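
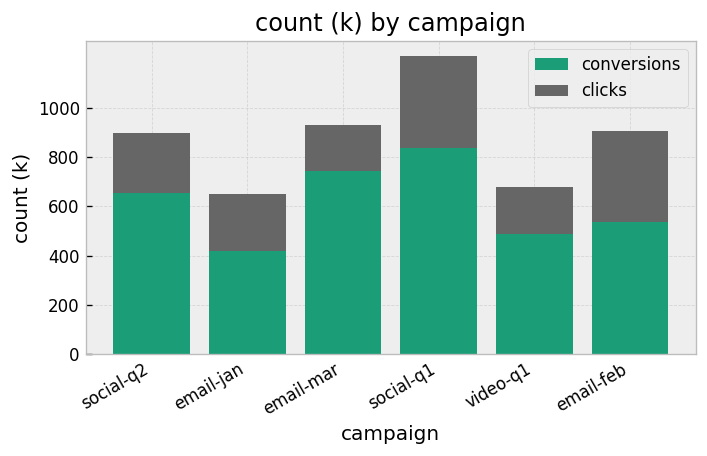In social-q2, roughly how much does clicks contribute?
≈ 200

clicks top ≈ 800, bottom ≈ 600; segment ≈ 200.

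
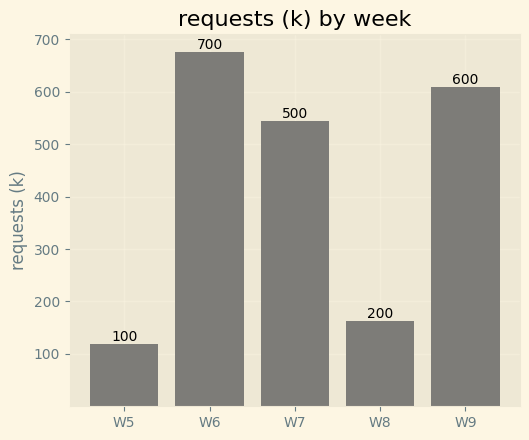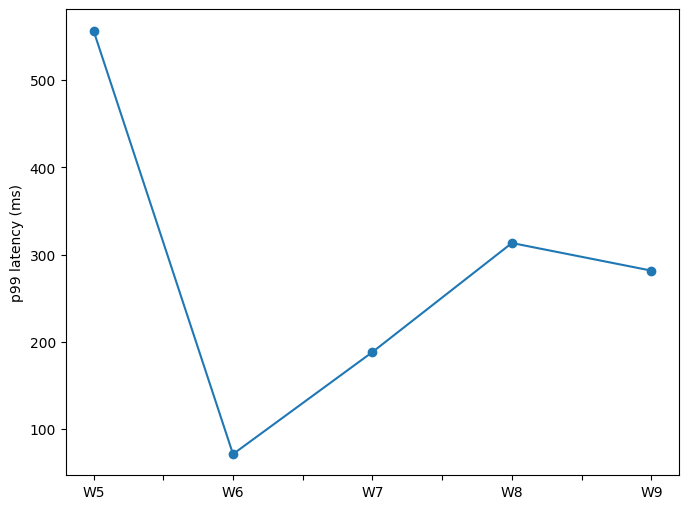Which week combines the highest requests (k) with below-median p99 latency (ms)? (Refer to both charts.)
W6

Chart 2 median p99 latency (ms) ≈ 300; below-median weeks: W6, W7. Among those, W6 has the highest requests (k) (≈ 700).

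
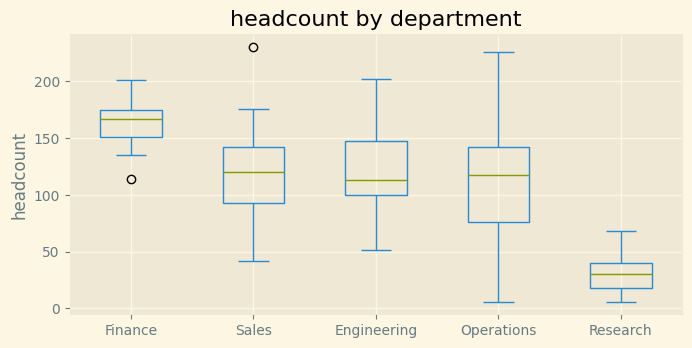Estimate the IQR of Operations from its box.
Q3 ≈ 140, Q1 ≈ 80; IQR ≈ 60.

≈ 60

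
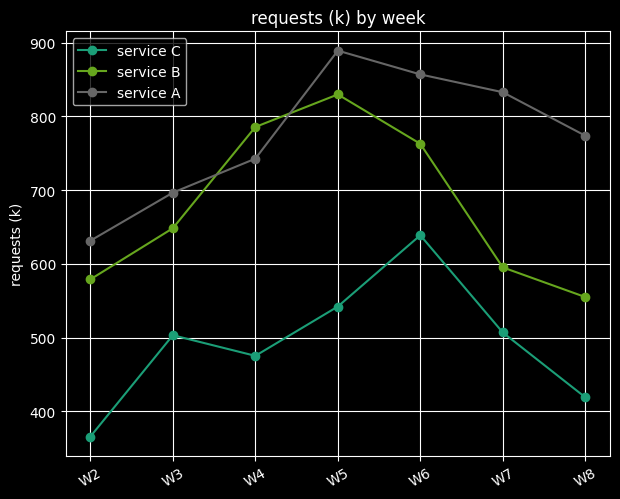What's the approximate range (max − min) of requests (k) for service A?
≈ 250

Max W5 ≈ 900, min W2 ≈ 650; range ≈ 250.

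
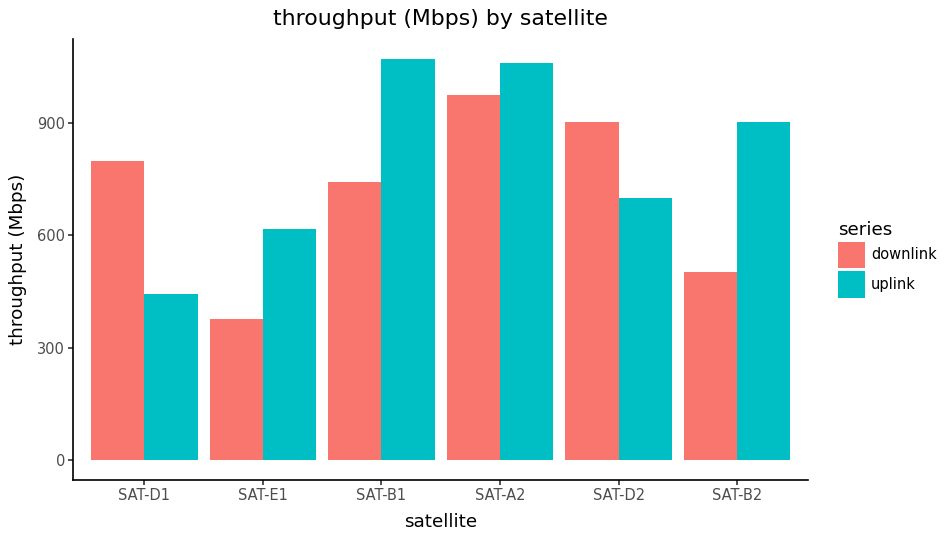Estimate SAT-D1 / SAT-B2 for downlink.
≈ 1.6×

SAT-D1 ≈ 800, SAT-B2 ≈ 500; 800/500 ≈ 1.6.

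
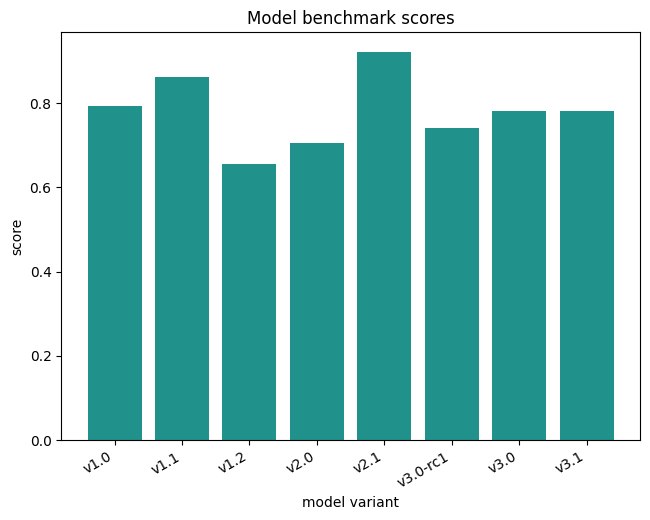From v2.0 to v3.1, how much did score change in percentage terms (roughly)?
v2.0 ≈ 0.7, v3.1 ≈ 0.8; (0.8 − 0.7) / 0.7 ≈ +14.3%.

≈ +14.3%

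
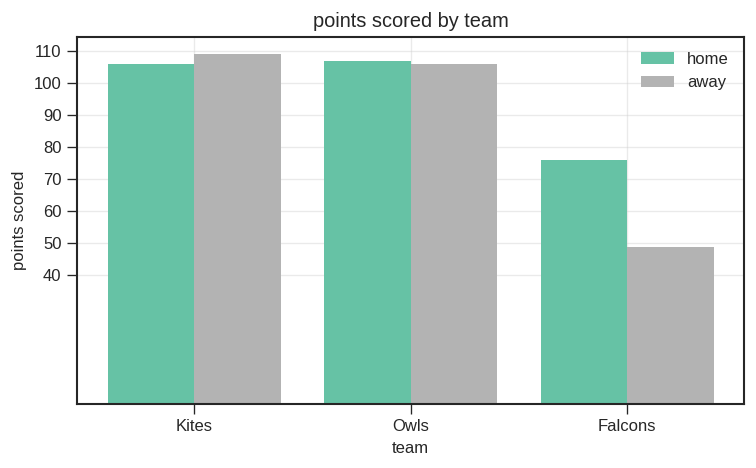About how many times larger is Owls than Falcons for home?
≈ 1.38×

Owls ≈ 110, Falcons ≈ 80; 110/80 ≈ 1.38.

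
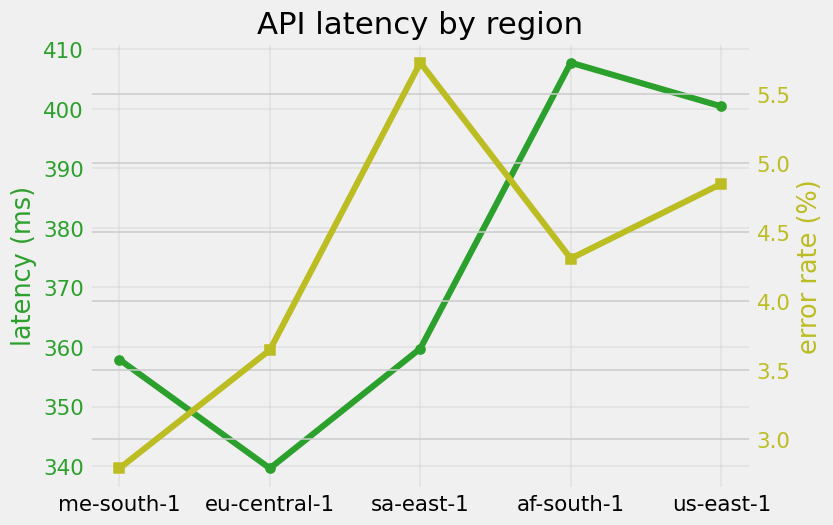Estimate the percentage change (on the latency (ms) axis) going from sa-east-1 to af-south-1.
≈ +13.9%

sa-east-1 ≈ 360, af-south-1 ≈ 410; (410 − 360) / 360 ≈ +13.9%.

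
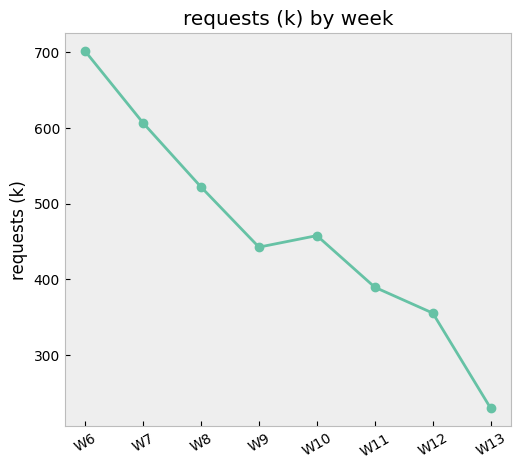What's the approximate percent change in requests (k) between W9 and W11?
W9 ≈ 450, W11 ≈ 400; (400 − 450) / 450 ≈ -11.1%.

≈ -11.1%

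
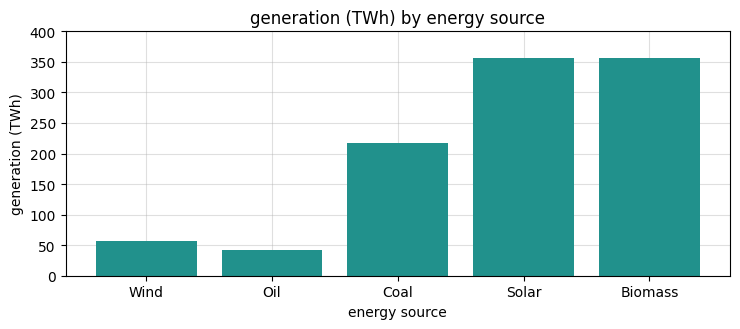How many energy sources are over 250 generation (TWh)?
Above 250: Solar, Biomass.

2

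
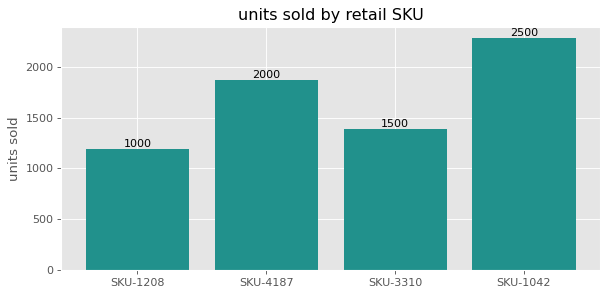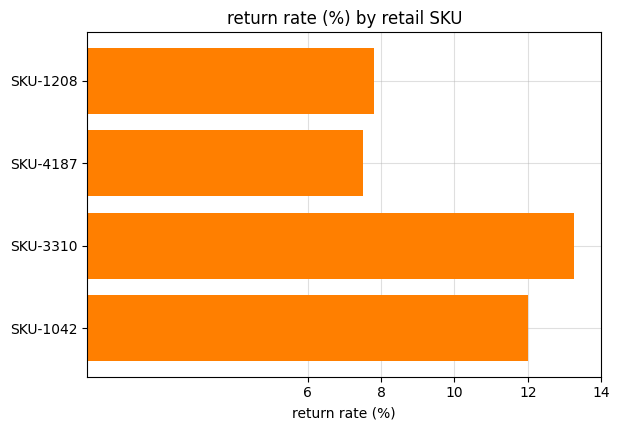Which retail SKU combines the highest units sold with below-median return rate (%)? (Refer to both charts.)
SKU-4187

Chart 2 median return rate (%) ≈ 10; below-median retail SKUs: SKU-1208, SKU-4187. Among those, SKU-4187 has the highest units sold (≈ 2000).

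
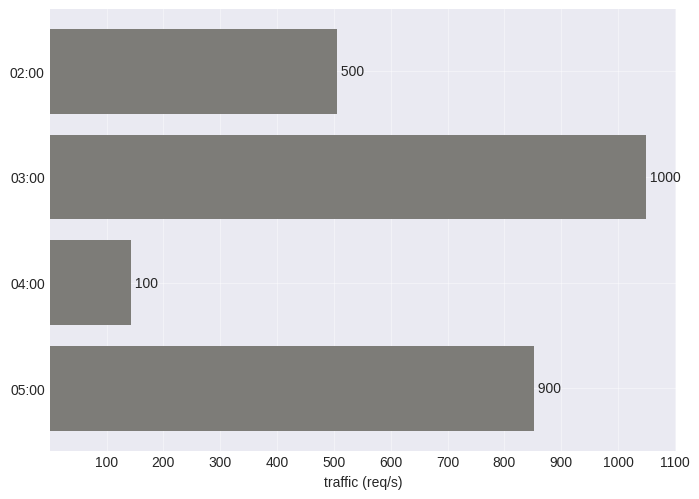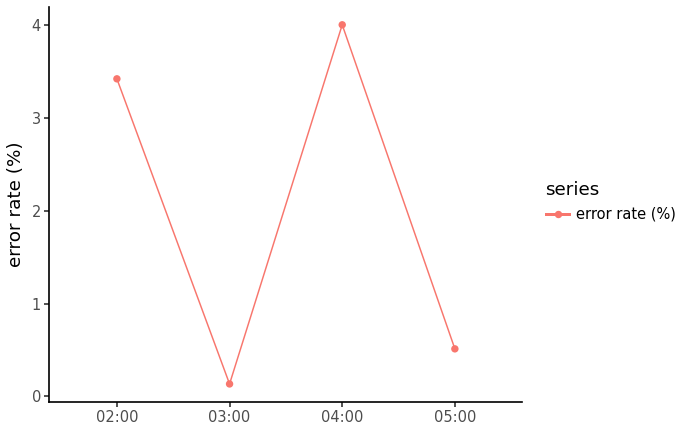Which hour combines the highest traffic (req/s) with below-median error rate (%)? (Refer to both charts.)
Chart 2 median error rate (%) ≈ 2; below-median hours: 03:00, 05:00. Among those, 03:00 has the highest traffic (req/s) (≈ 1000).

03:00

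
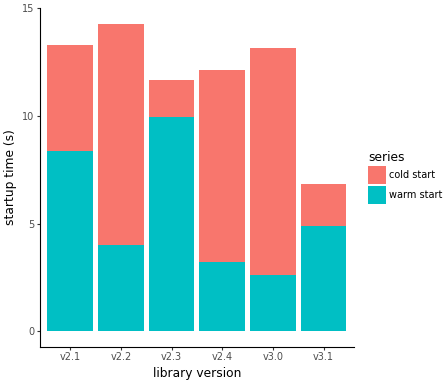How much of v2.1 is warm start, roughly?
warm start top ≈ 8, bottom ≈ 0; segment ≈ 8.

≈ 8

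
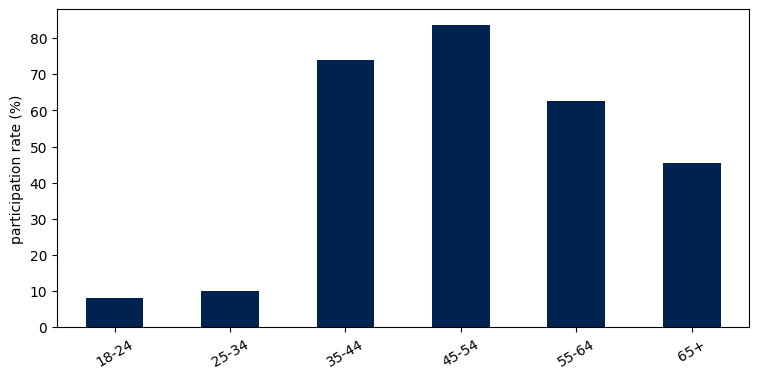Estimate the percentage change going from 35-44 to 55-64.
35-44 ≈ 70, 55-64 ≈ 60; (60 − 70) / 70 ≈ -14.3%.

≈ -14.3%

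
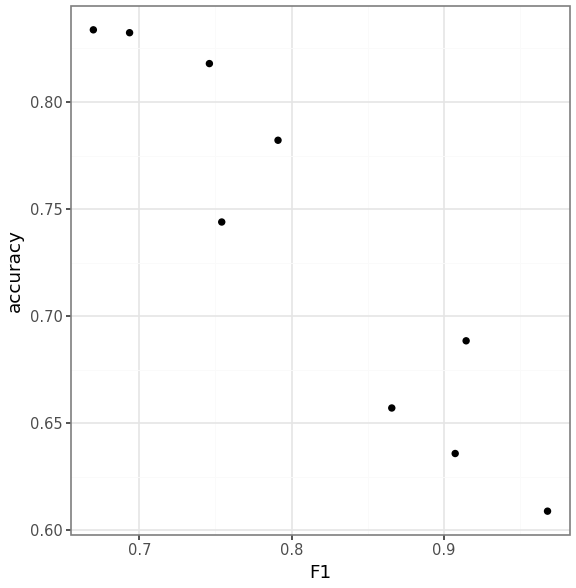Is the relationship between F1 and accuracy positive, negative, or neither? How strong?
negative, strong

Points are negatively correlated; strong (|r| ≈ 0.9).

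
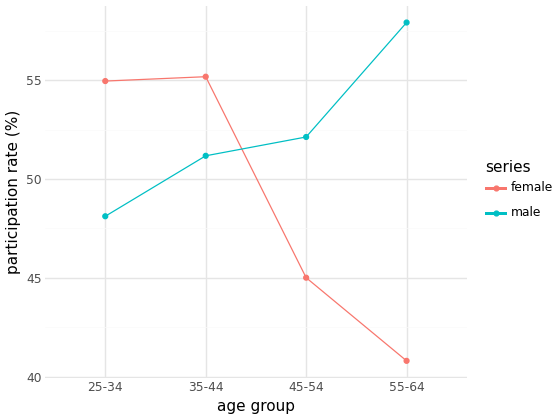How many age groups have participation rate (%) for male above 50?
Above 50: 35-44, 45-54, 55-64.

3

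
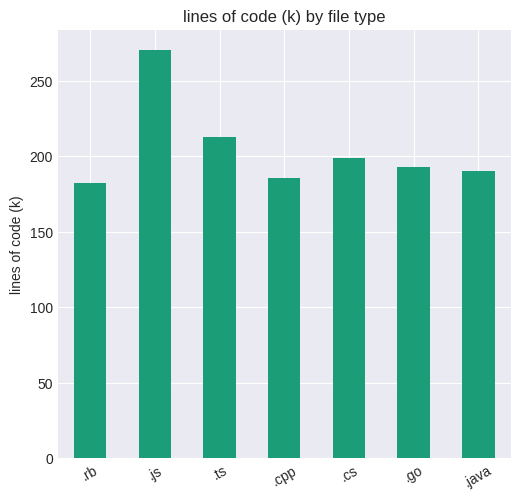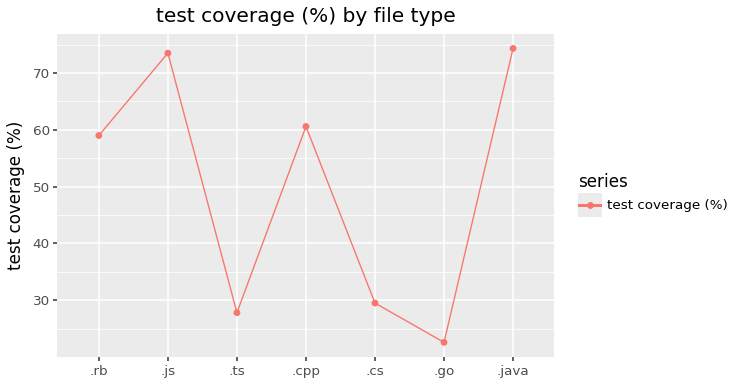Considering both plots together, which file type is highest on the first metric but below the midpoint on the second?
Chart 2 median test coverage (%) ≈ 60; below-median file types: .ts, .cs, .go. Among those, .ts has the highest lines of code (k) (≈ 225).

.ts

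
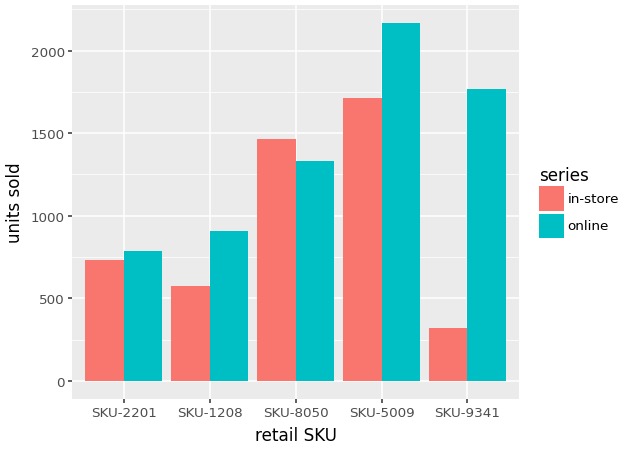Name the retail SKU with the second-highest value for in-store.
Top 3 for in-store: SKU-5009 ≈ 1800, SKU-8050 ≈ 1400, SKU-2201 ≈ 800.

SKU-8050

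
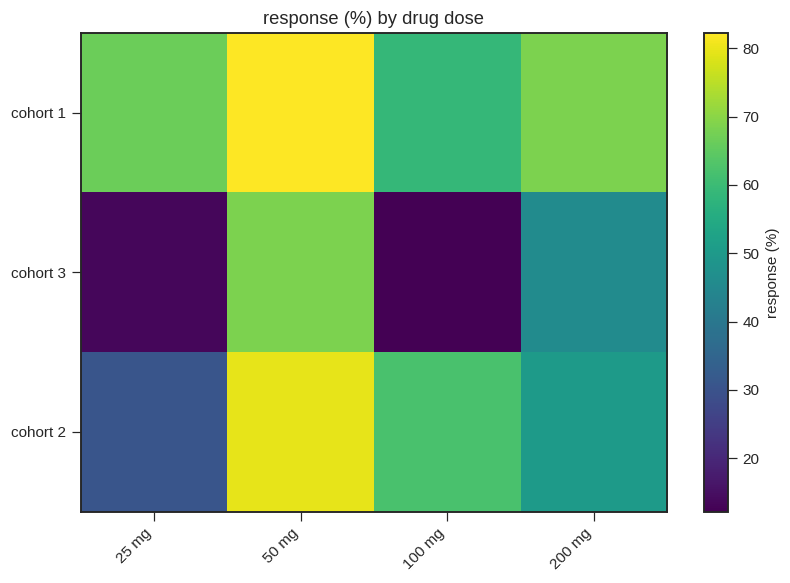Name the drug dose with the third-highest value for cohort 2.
Top 4 for cohort 2: 50 mg ≈ 80, 100 mg ≈ 60, 200 mg ≈ 50, 25 mg ≈ 30.

200 mg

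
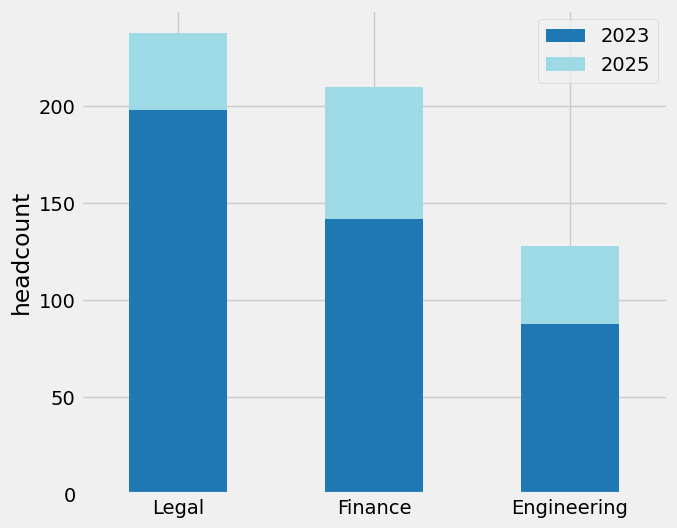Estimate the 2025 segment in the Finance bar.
≈ 60

2025 top ≈ 200, bottom ≈ 140; segment ≈ 60.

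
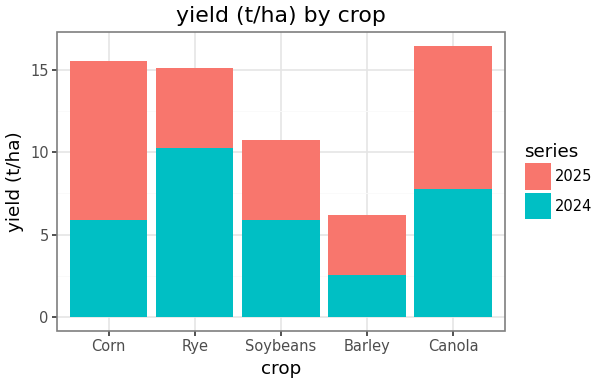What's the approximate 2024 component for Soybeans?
≈ 6

2024 top ≈ 6, bottom ≈ 0; segment ≈ 6.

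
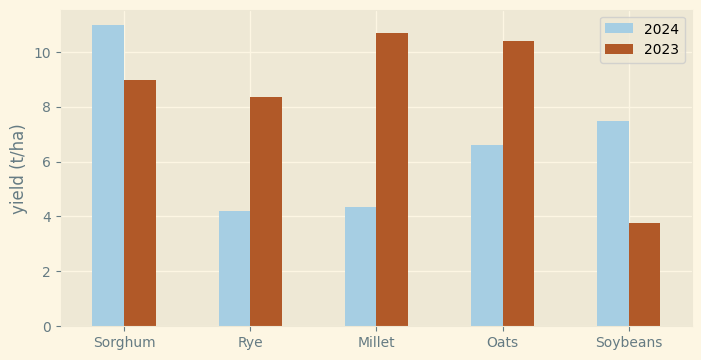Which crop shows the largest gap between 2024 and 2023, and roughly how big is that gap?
Millet: 2024 ≈ 4, 2023 ≈ 11 → gap ≈ 7. Next-largest (Rye) is only ≈ 4.

Millet, ≈ 7 t/ha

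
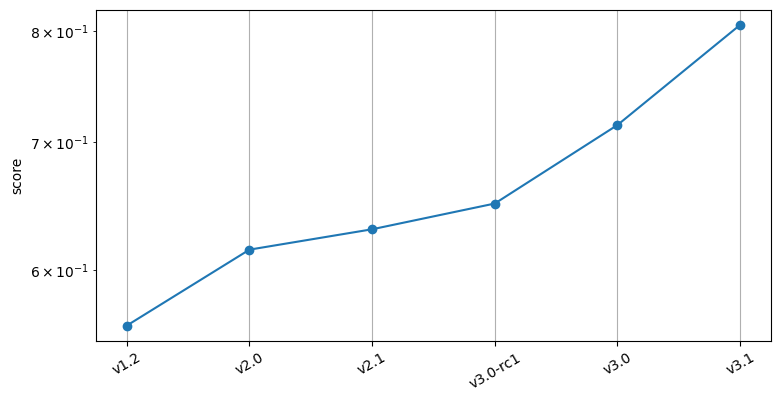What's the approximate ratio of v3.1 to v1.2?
≈ 1.45×

v3.1 ≈ 0.80, v1.2 ≈ 0.55; 0.80/0.55 ≈ 1.45.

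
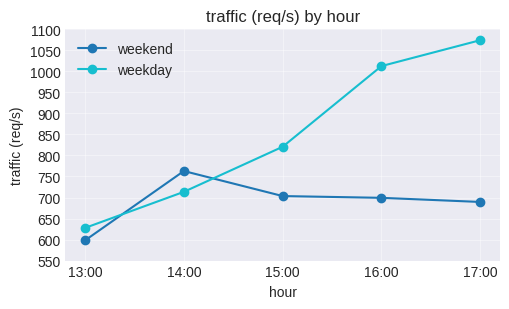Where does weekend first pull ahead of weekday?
13:00: weekend ≈ 600 vs weekday ≈ 650 (not yet); 14:00: weekend ≈ 750 vs weekday ≈ 700 (first crossover).

14:00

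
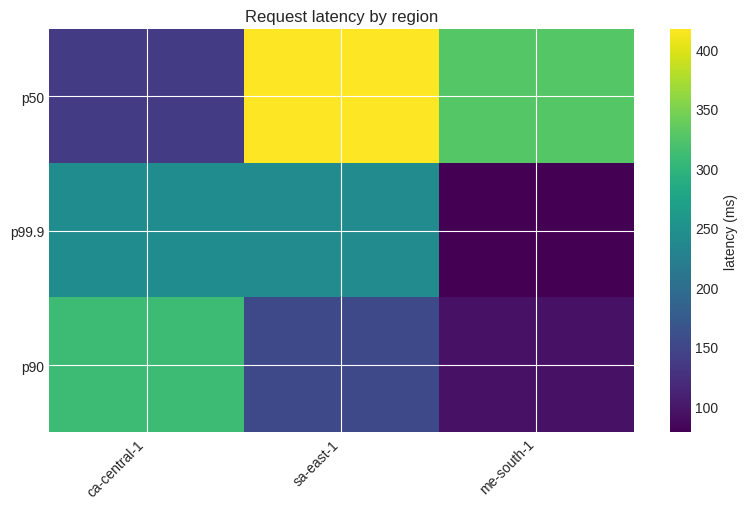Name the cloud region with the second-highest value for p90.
sa-east-1

Top 3 for p90: ca-central-1 ≈ 300, sa-east-1 ≈ 150, me-south-1 ≈ 100.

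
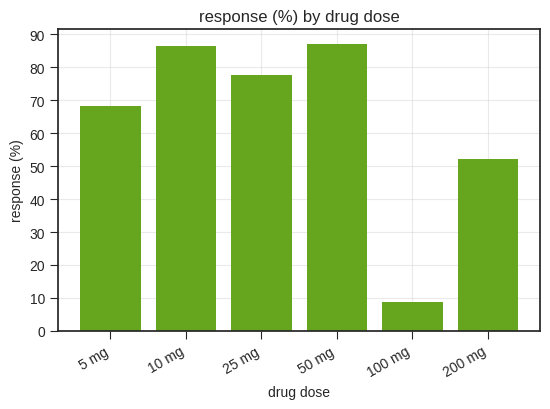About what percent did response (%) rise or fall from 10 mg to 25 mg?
≈ -11.1%

10 mg ≈ 90, 25 mg ≈ 80; (80 − 90) / 90 ≈ -11.1%.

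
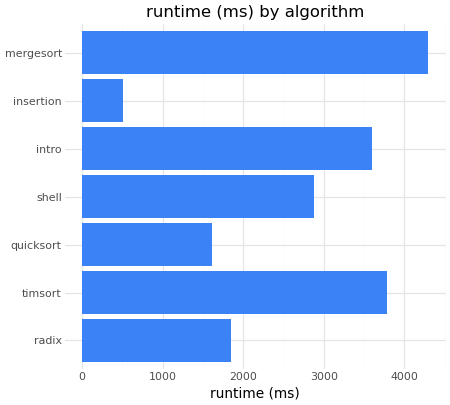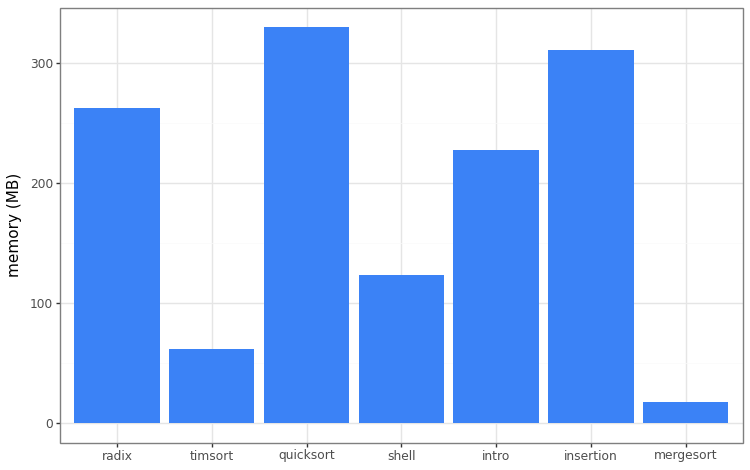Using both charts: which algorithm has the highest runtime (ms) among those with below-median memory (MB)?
Chart 2 median memory (MB) ≈ 250; below-median algorithms: timsort, shell, mergesort. Among those, mergesort has the highest runtime (ms) (≈ 4500).

mergesort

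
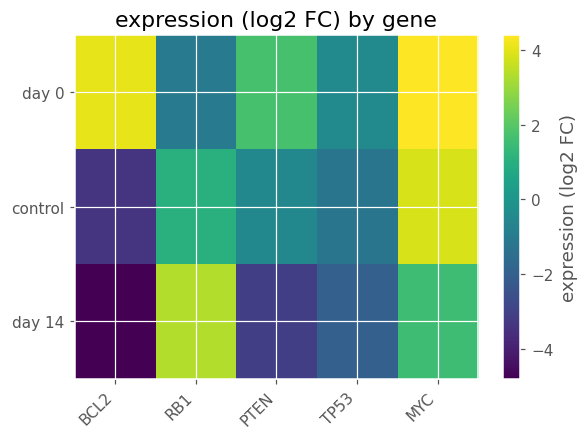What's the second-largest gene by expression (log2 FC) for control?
Top 3 for control: MYC ≈ 4, RB1 ≈ 1, PTEN ≈ -1.

RB1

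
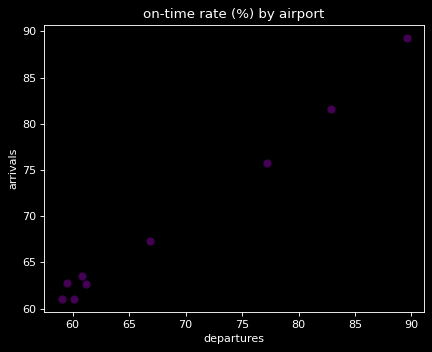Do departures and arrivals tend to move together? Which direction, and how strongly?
Points are positively correlated; strong (|r| ≈ 1.0).

positive, strong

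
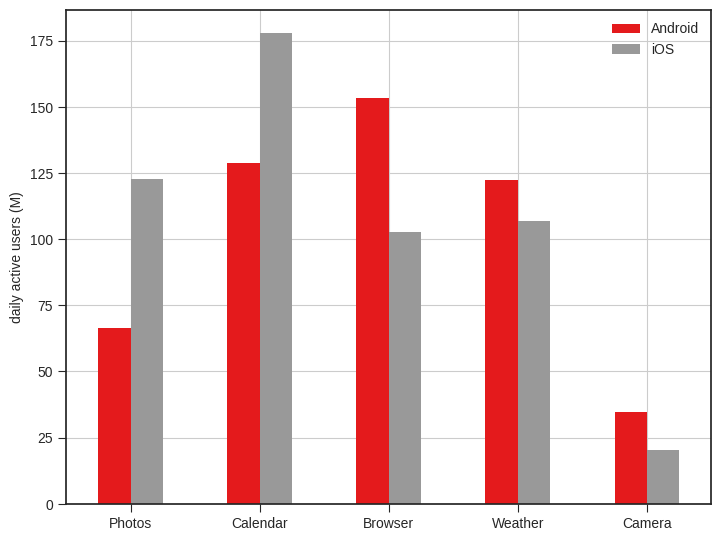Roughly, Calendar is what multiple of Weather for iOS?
Calendar ≈ 180, Weather ≈ 100; 180/100 ≈ 1.8.

≈ 1.8×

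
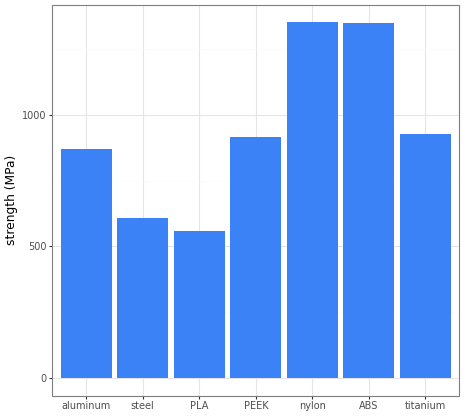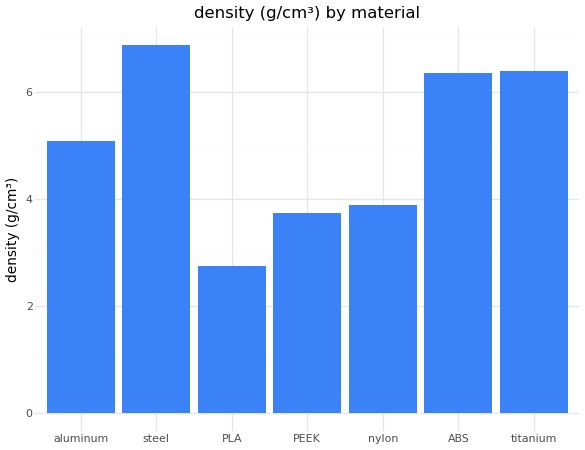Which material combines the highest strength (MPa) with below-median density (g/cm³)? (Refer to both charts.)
nylon

Chart 2 median density (g/cm³) ≈ 5; below-median materials: PLA, PEEK, nylon. Among those, nylon has the highest strength (MPa) (≈ 1400).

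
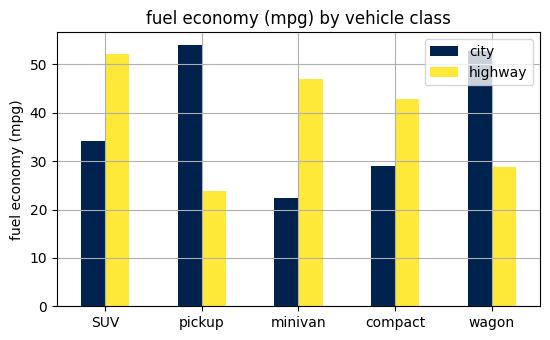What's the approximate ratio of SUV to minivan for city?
SUV ≈ 35, minivan ≈ 20; 35/20 ≈ 1.75.

≈ 1.75×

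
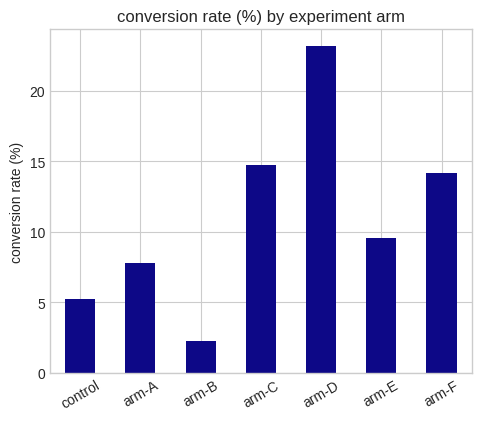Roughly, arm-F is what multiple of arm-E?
arm-F ≈ 14, arm-E ≈ 10; 14/10 ≈ 1.4.

≈ 1.4×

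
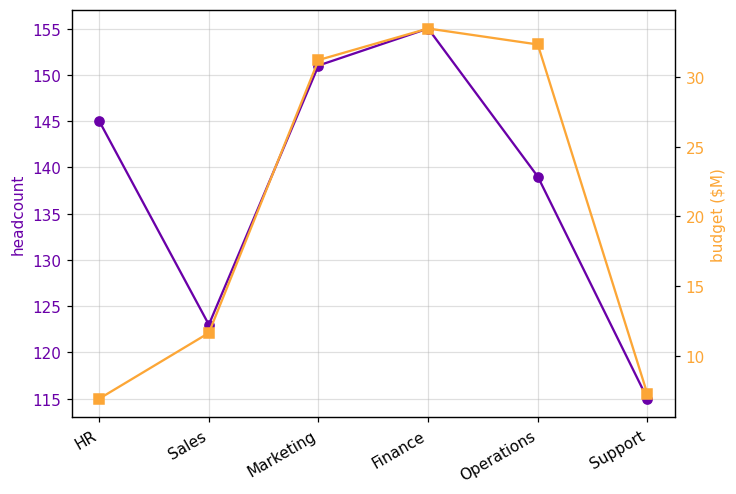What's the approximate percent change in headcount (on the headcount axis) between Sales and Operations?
Sales ≈ 125, Operations ≈ 140; (140 − 125) / 125 ≈ +12%.

≈ +12%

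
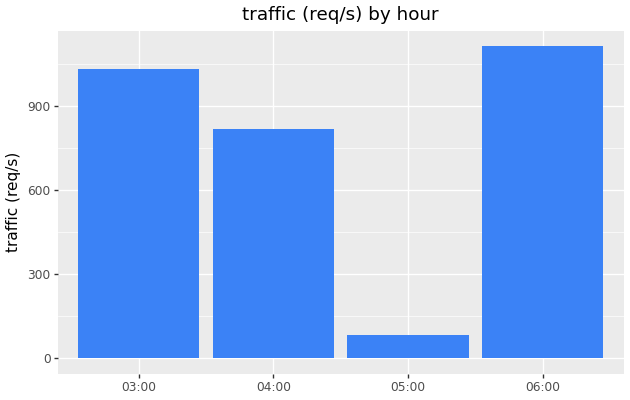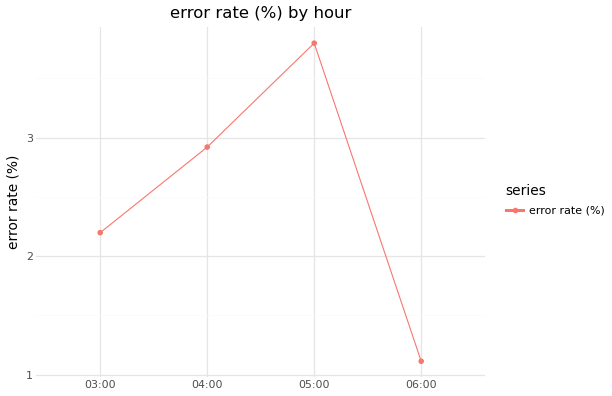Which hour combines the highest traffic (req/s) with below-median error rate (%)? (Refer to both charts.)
06:00

Chart 2 median error rate (%) ≈ 2.5; below-median hours: 03:00, 06:00. Among those, 06:00 has the highest traffic (req/s) (≈ 1200).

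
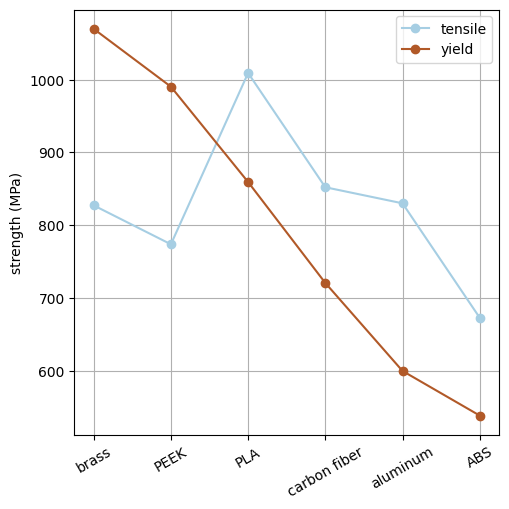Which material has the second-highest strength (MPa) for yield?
Top 3 for yield: brass ≈ 1050, PEEK ≈ 1000, PLA ≈ 850.

PEEK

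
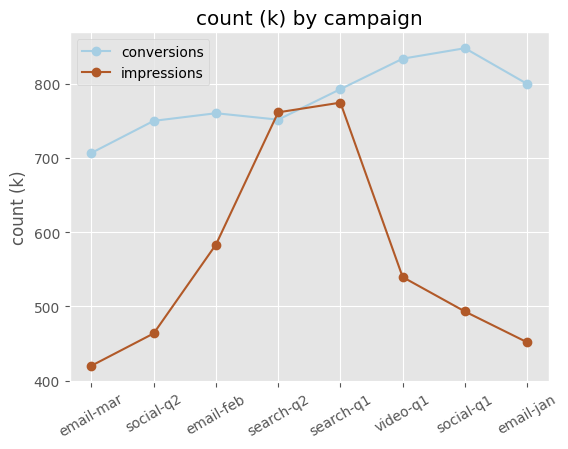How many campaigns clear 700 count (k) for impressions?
Above 700: search-q2, search-q1.

2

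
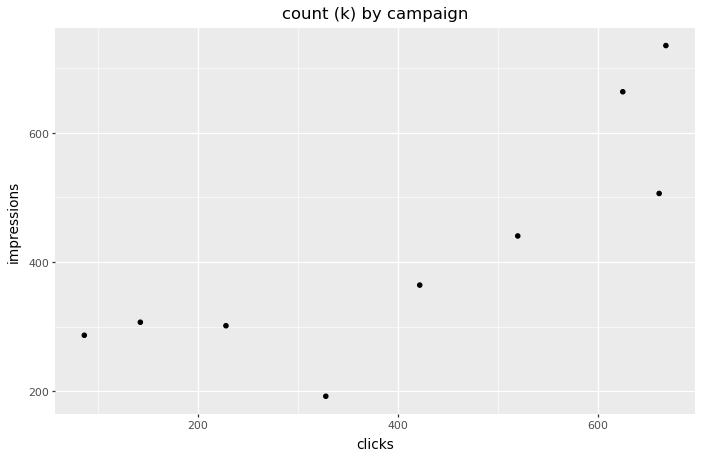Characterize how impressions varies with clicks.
Points are positively correlated; strong (|r| ≈ 0.8).

positive, strong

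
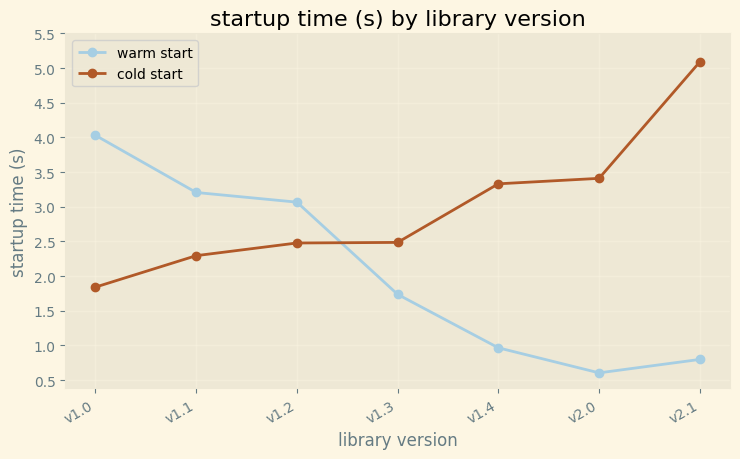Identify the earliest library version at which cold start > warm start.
v1.2: cold start ≈ 2.5 vs warm start ≈ 3.0 (not yet); v1.3: cold start ≈ 2.5 vs warm start ≈ 1.5 (first crossover).

v1.3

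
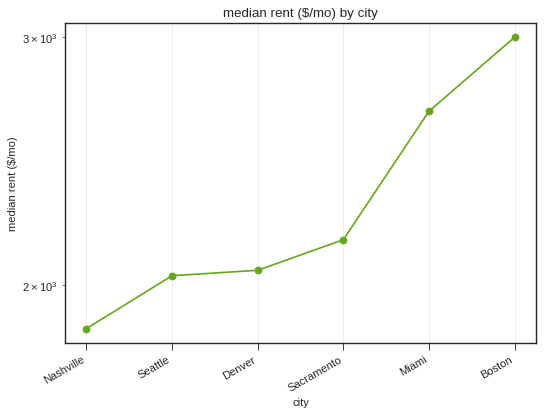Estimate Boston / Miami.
Boston ≈ 3000, Miami ≈ 2700; 3000/2700 ≈ 1.11.

≈ 1.11×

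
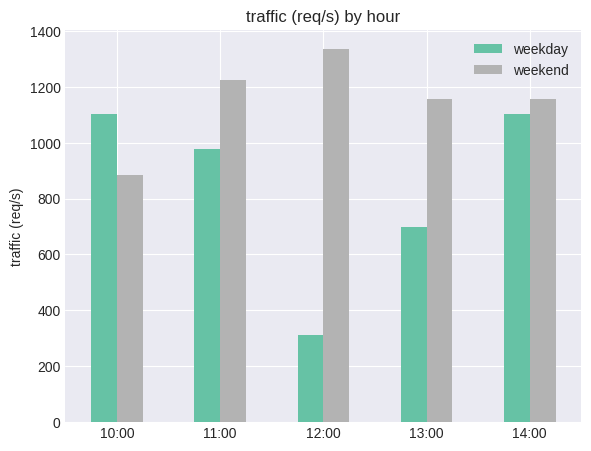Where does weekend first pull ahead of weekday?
11:00

10:00: weekend ≈ 800 vs weekday ≈ 1200 (not yet); 11:00: weekend ≈ 1200 vs weekday ≈ 1000 (first crossover).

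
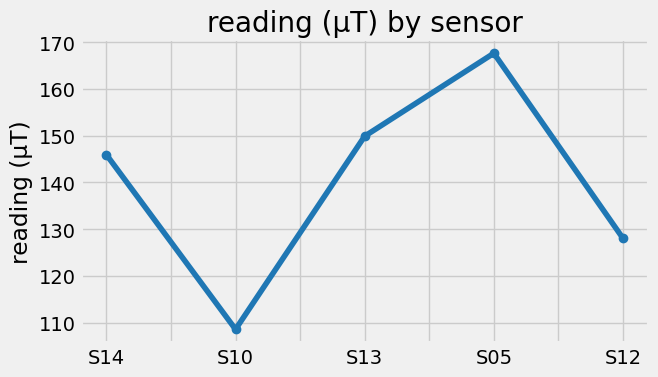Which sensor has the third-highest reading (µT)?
Top 4: S05 ≈ 170, S13 ≈ 150, S14 ≈ 145, S12 ≈ 130.

S14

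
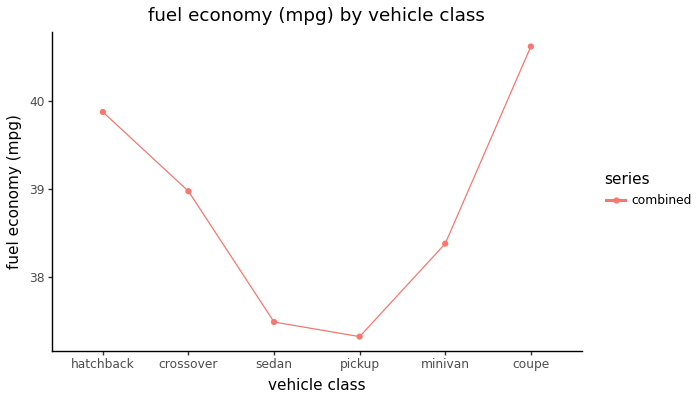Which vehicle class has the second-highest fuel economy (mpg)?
Top 3: coupe ≈ 40.5, hatchback ≈ 40.0, crossover ≈ 39.0.

hatchback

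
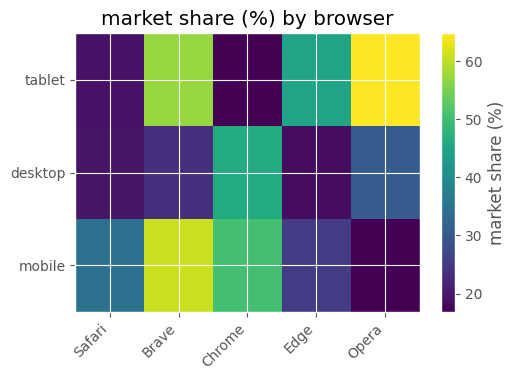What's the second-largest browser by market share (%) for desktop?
Opera

Top 3 for desktop: Chrome ≈ 45, Opera ≈ 30, Brave ≈ 25.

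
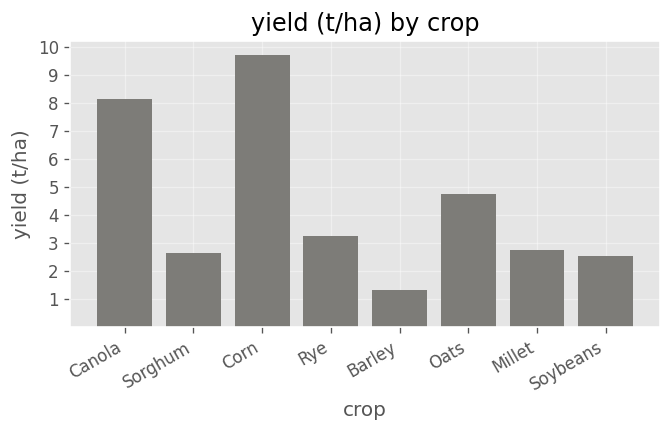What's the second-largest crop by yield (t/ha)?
Canola

Top 3: Corn ≈ 10, Canola ≈ 8, Oats ≈ 5.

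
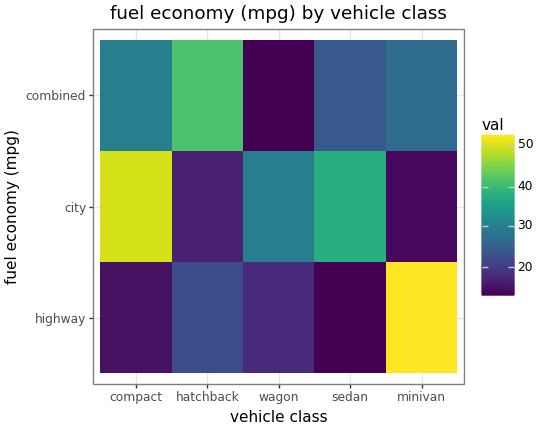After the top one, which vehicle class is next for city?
Top 3 for city: compact ≈ 50, sedan ≈ 40, wagon ≈ 30.

sedan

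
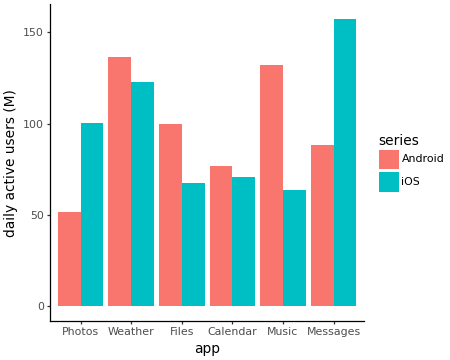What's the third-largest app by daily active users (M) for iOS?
Photos

Top 4 for iOS: Messages ≈ 160, Weather ≈ 120, Photos ≈ 100, Calendar ≈ 80.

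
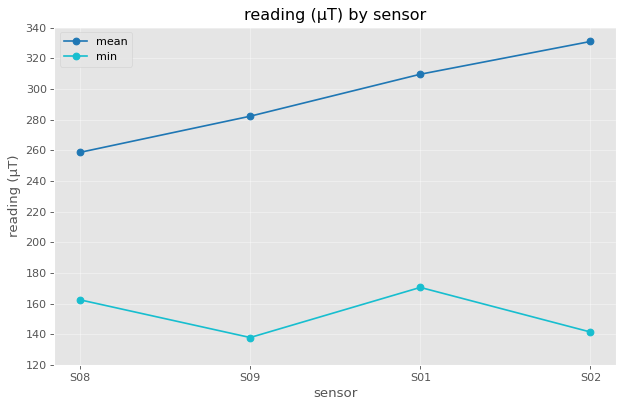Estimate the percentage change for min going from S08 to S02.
S08 ≈ 160, S02 ≈ 140; (140 − 160) / 160 ≈ -12.5%.

≈ -12.5%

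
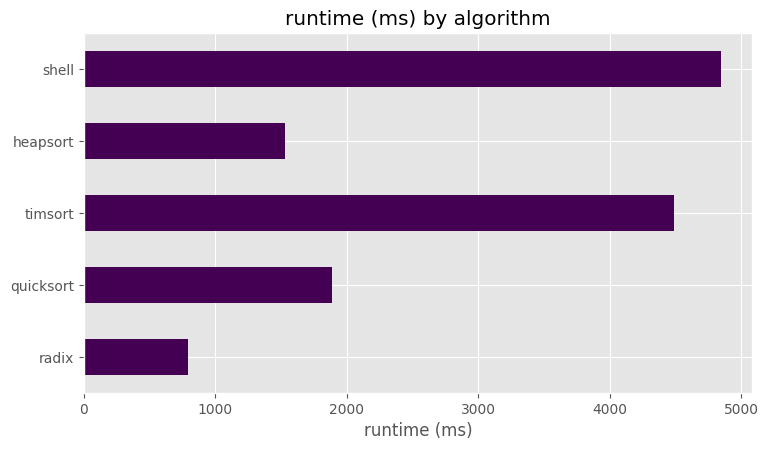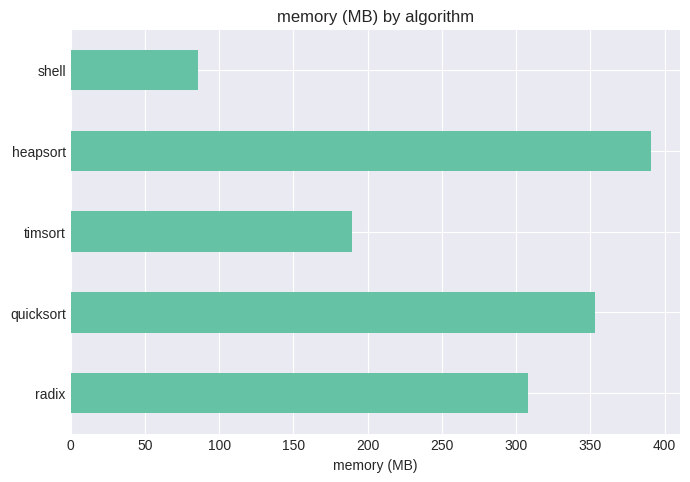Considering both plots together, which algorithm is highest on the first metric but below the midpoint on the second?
shell

Chart 2 median memory (MB) ≈ 300; below-median algorithms: timsort, shell. Among those, shell has the highest runtime (ms) (≈ 5000).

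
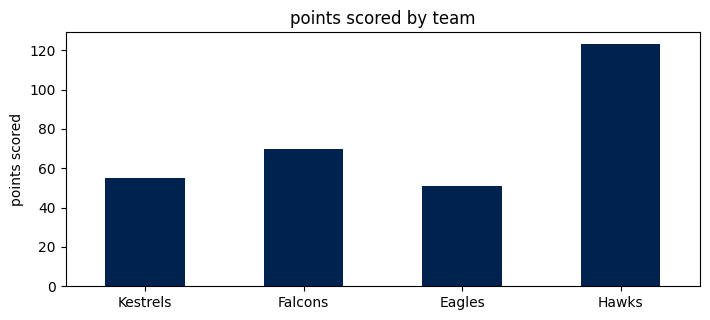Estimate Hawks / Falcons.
≈ 1.5×

Hawks ≈ 120, Falcons ≈ 80; 120/80 ≈ 1.5.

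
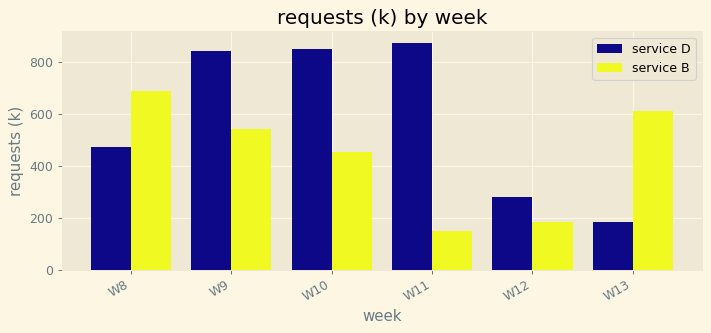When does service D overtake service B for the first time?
W9

W8: service D ≈ 500 vs service B ≈ 700 (not yet); W9: service D ≈ 800 vs service B ≈ 500 (first crossover).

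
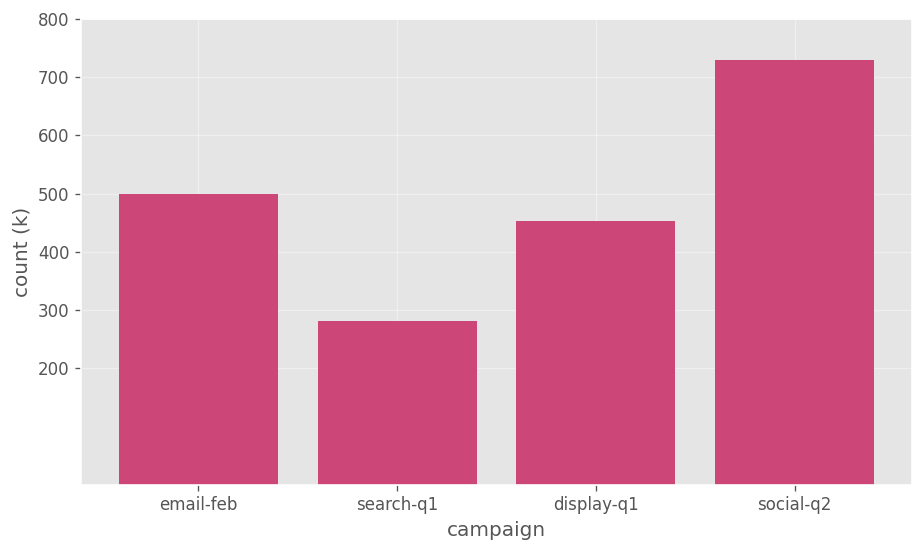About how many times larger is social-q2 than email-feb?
≈ 1.4×

social-q2 ≈ 700, email-feb ≈ 500; 700/500 ≈ 1.4.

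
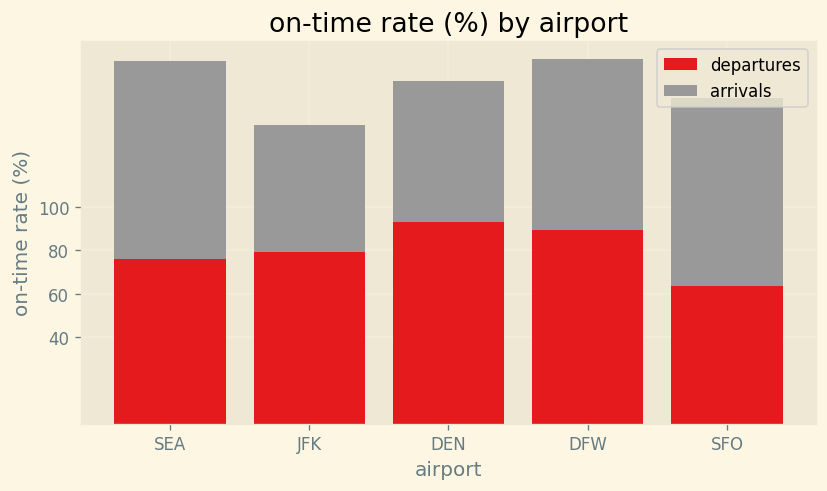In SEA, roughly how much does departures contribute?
≈ 80

departures top ≈ 80, bottom ≈ 0; segment ≈ 80.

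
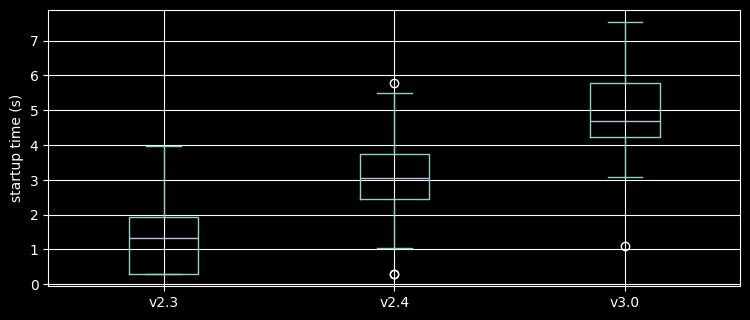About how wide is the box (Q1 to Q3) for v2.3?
Q3 ≈ 2.0, Q1 ≈ 0.5; IQR ≈ 1.5.

≈ 1.5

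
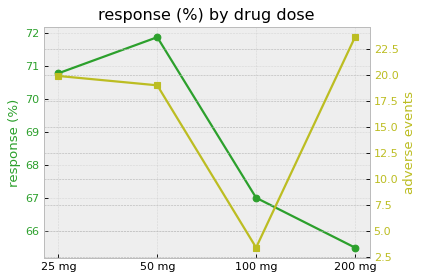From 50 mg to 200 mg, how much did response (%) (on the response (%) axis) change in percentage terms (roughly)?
≈ -9.7%

50 mg ≈ 72, 200 mg ≈ 65; (65 − 72) / 72 ≈ -9.7%.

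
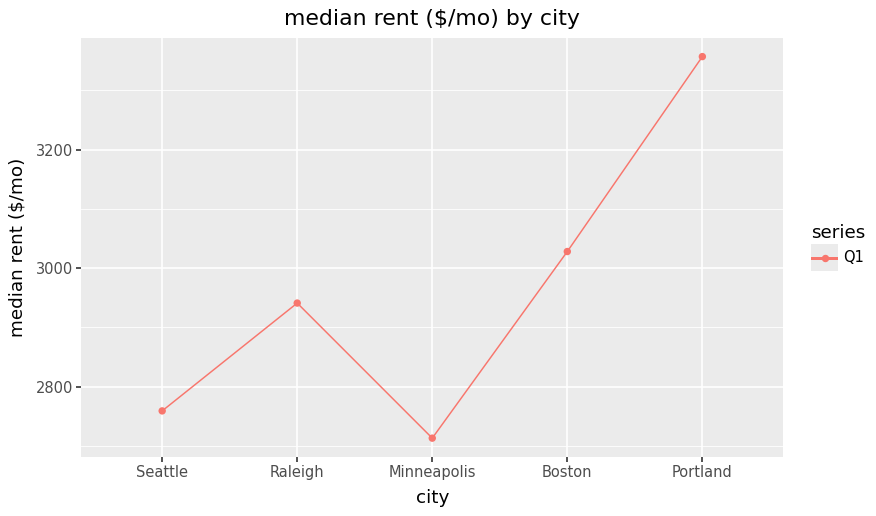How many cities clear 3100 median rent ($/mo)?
Above 3100: Portland.

1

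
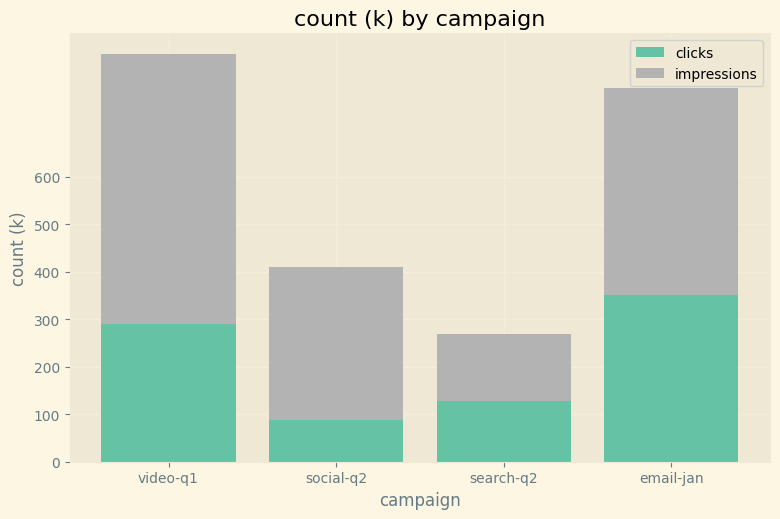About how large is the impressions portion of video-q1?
impressions top ≈ 900, bottom ≈ 300; segment ≈ 600.

≈ 600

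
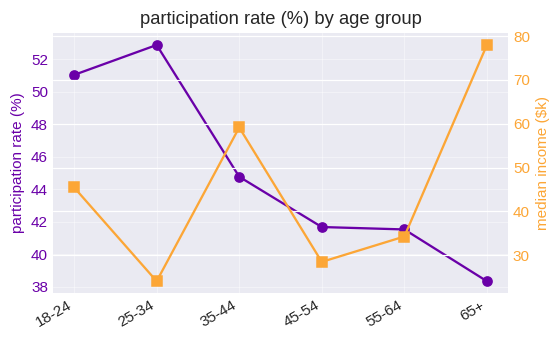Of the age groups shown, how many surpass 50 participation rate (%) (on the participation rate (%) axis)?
2

Above 50: 18-24, 25-34.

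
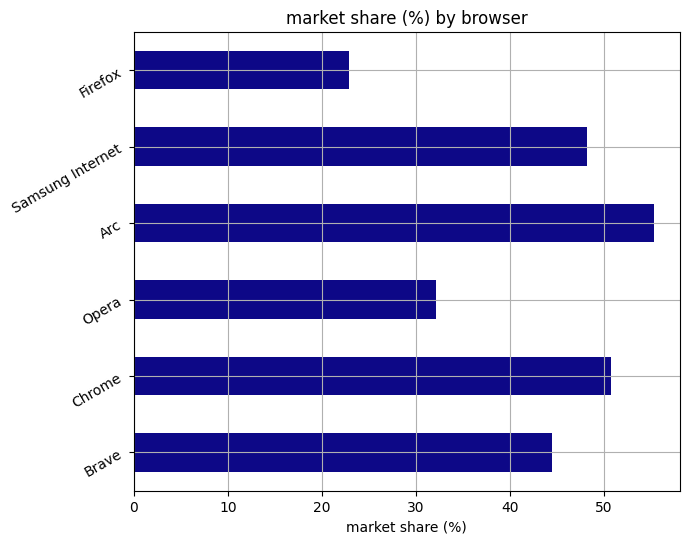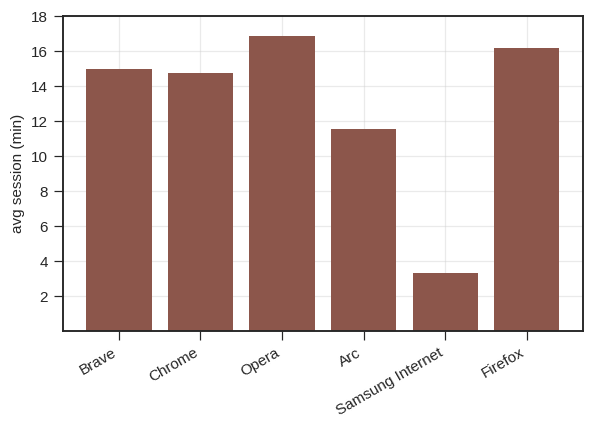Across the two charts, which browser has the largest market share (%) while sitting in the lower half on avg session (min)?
Arc

Chart 2 median avg session (min) ≈ 14; below-median browsers: Chrome, Arc, Samsung Internet. Among those, Arc has the highest market share (%) (≈ 60).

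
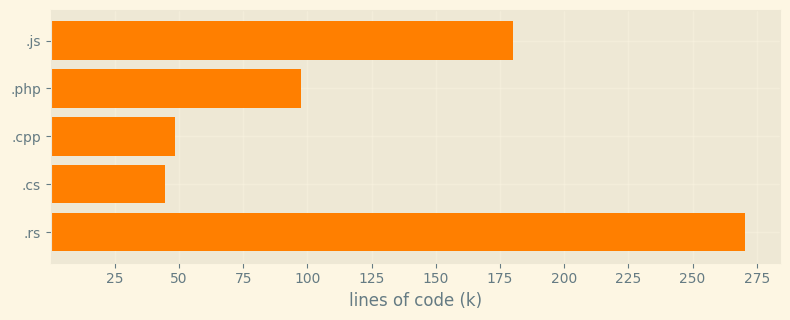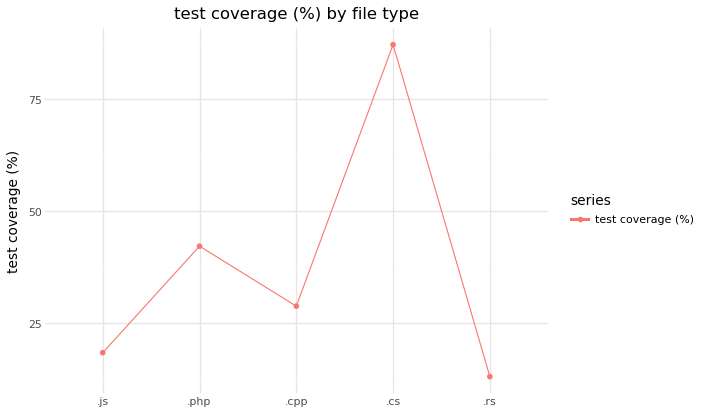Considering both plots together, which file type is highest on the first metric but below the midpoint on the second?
Chart 2 median test coverage (%) ≈ 30; below-median file types: .js, .rs. Among those, .rs has the highest lines of code (k) (≈ 275).

.rs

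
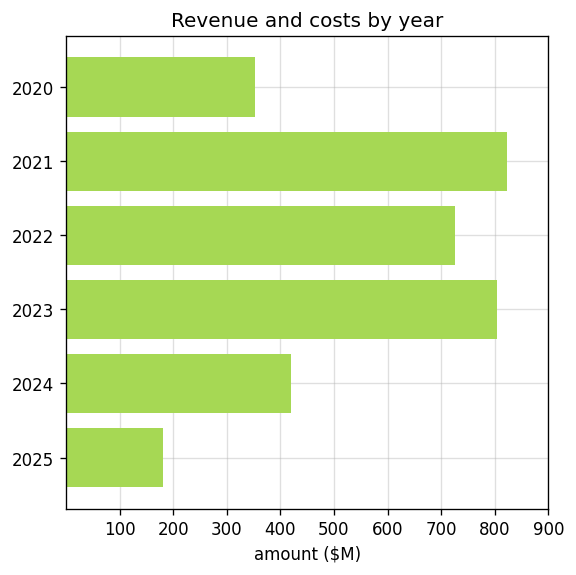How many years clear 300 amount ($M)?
5

Above 300: 2020, 2021, 2022, 2023, 2024.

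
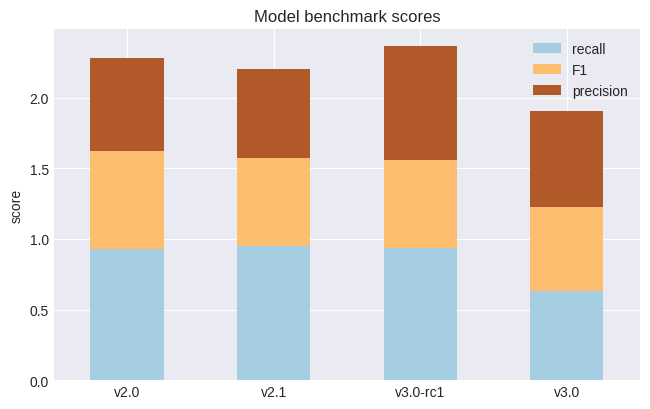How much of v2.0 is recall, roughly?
≈ 1.0

recall top ≈ 1.0, bottom ≈ 0.0; segment ≈ 1.0.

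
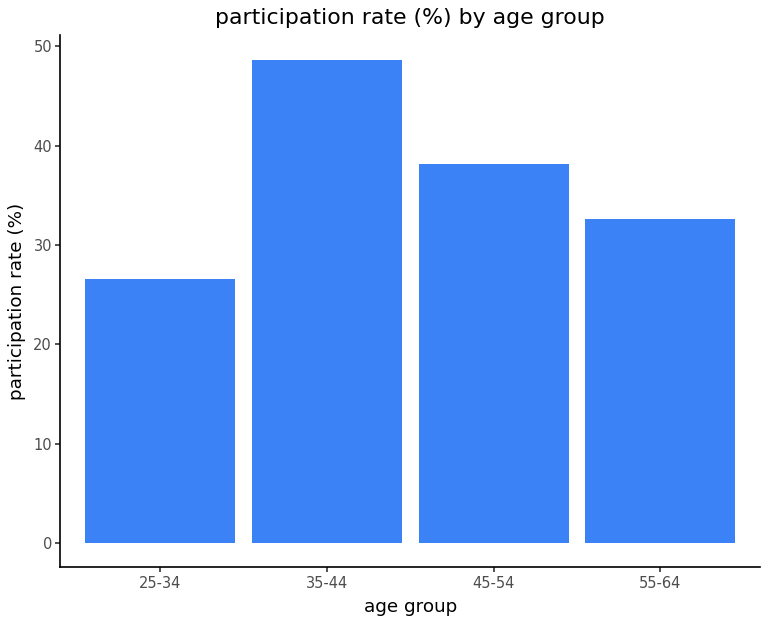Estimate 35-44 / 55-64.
≈ 1.43×

35-44 ≈ 50, 55-64 ≈ 35; 50/35 ≈ 1.43.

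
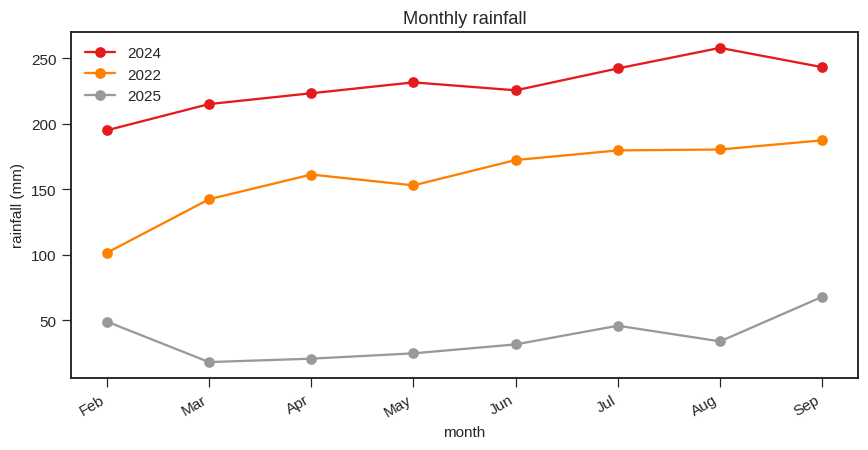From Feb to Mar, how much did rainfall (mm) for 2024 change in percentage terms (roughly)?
Feb ≈ 200, Mar ≈ 220; (220 − 200) / 200 ≈ +10%.

≈ +10%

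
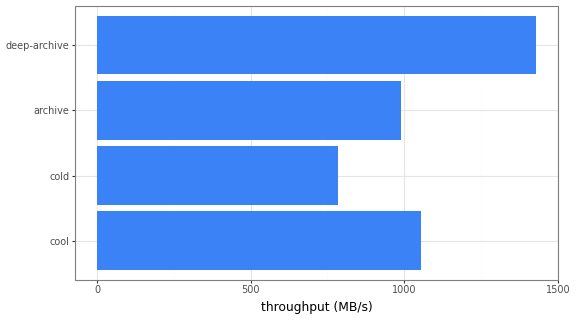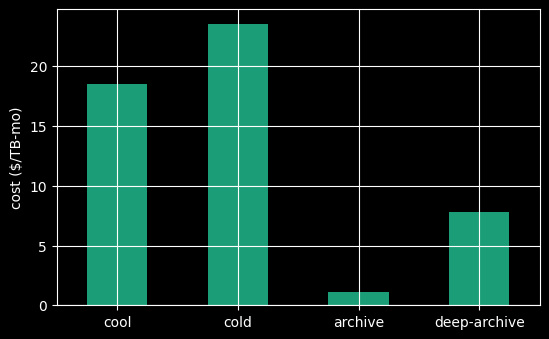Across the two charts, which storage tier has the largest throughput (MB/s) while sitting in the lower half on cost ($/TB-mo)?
Chart 2 median cost ($/TB-mo) ≈ 15; below-median storage tiers: archive, deep-archive. Among those, deep-archive has the highest throughput (MB/s) (≈ 1400).

deep-archive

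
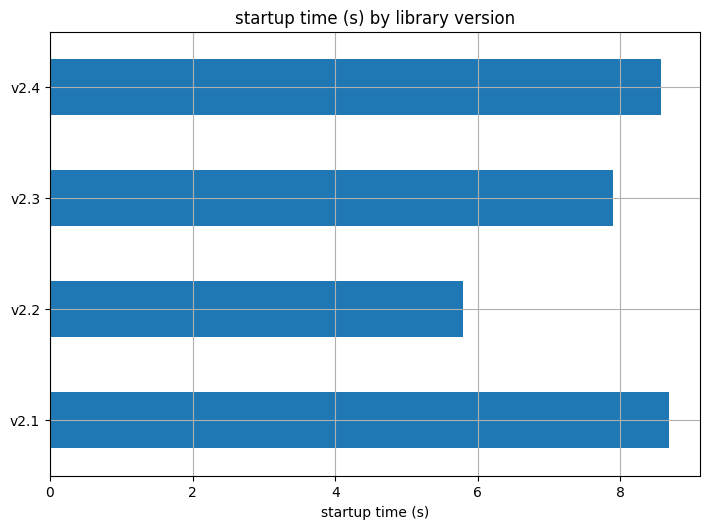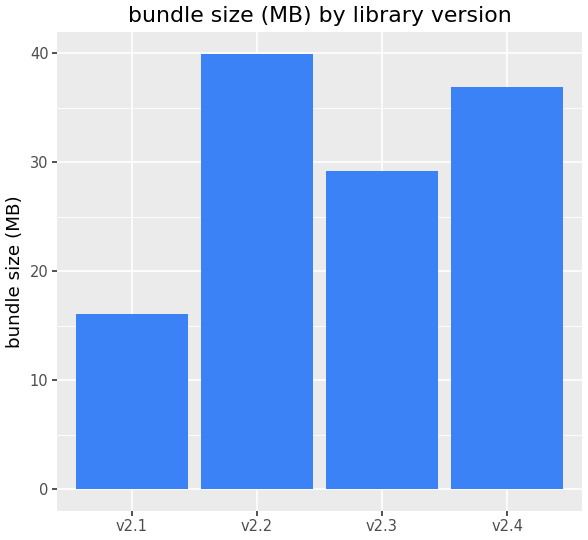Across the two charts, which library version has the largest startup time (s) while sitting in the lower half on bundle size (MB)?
Chart 2 median bundle size (MB) ≈ 35; below-median library versions: v2.1, v2.3. Among those, v2.1 has the highest startup time (s) (≈ 9).

v2.1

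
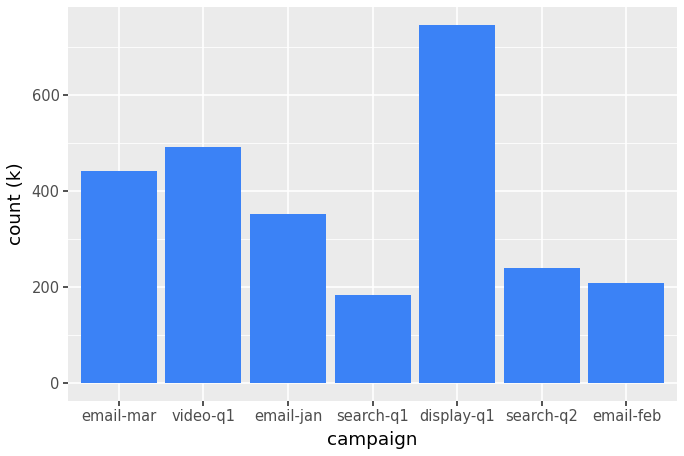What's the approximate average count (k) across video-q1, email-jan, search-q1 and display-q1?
(500 + 400 + 200 + 700) / 4 ≈ 450.

≈ 450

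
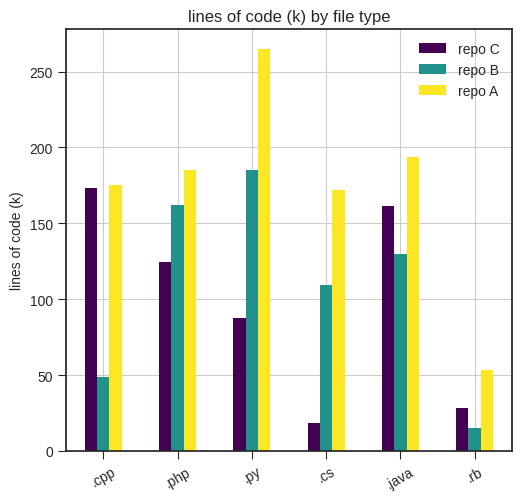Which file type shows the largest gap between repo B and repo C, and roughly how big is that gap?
.cpp, ≈ 125 k

.cpp: repo B ≈ 50, repo C ≈ 175 → gap ≈ 125. Next-largest (.py) is only ≈ 100.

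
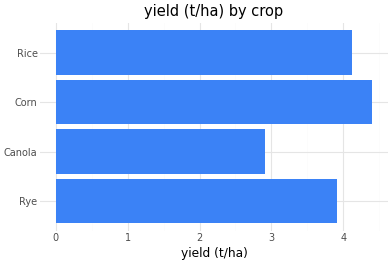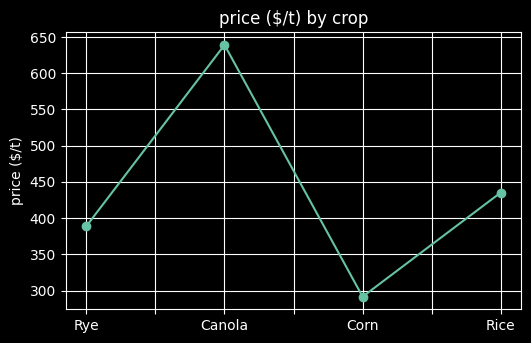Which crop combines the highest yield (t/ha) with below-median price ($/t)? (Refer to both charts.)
Corn

Chart 2 median price ($/t) ≈ 400; below-median crops: Rye, Corn. Among those, Corn has the highest yield (t/ha) (≈ 4.5).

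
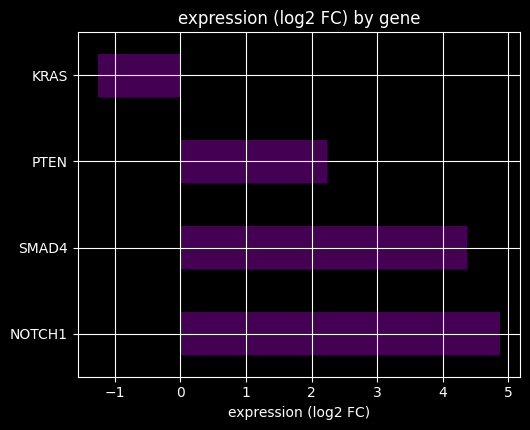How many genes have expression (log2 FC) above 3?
2

Above 3: NOTCH1, SMAD4.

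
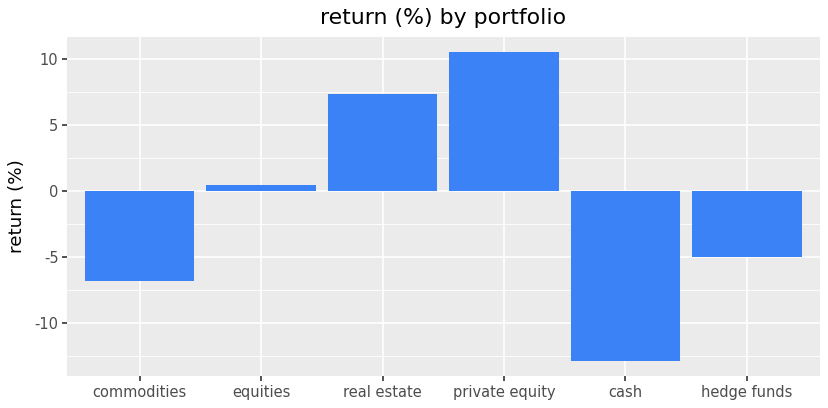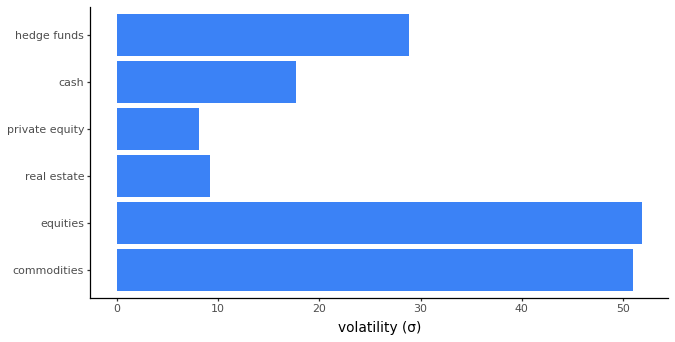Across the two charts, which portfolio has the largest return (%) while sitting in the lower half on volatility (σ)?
Chart 2 median volatility (σ) ≈ 25; below-median portfolios: real estate, private equity, cash. Among those, private equity has the highest return (%) (≈ 11).

private equity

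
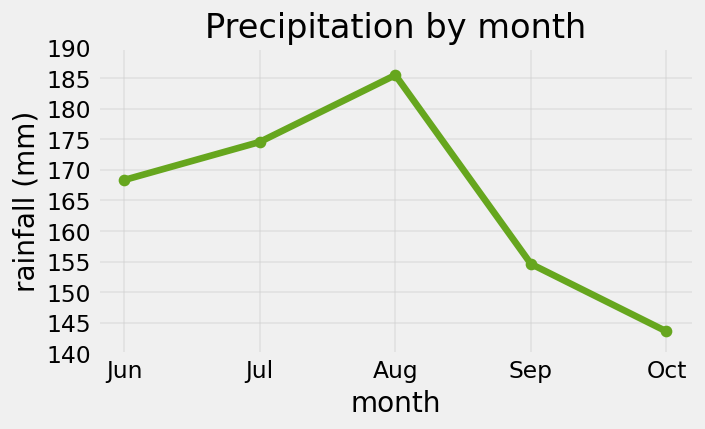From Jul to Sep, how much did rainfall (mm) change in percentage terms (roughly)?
Jul ≈ 175, Sep ≈ 155; (155 − 175) / 175 ≈ -11.4%.

≈ -11.4%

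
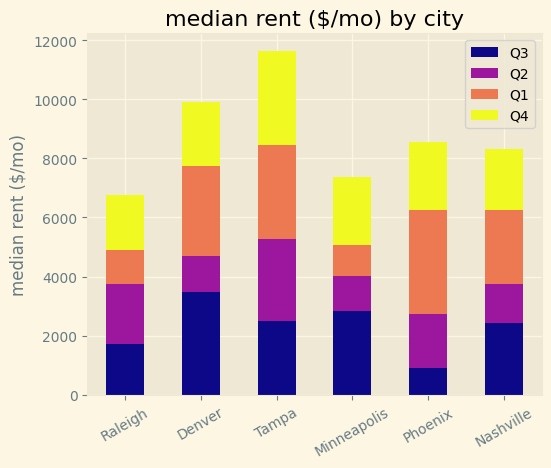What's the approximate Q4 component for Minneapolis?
≈ 2000

Q4 top ≈ 7000, bottom ≈ 5000; segment ≈ 2000.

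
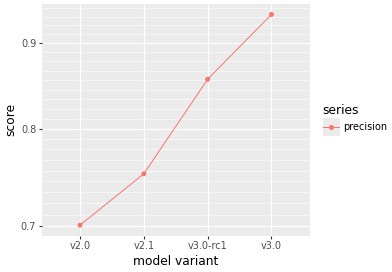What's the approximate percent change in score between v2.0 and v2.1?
≈ +8.6%

v2.0 ≈ 0.70, v2.1 ≈ 0.76; (0.76 − 0.70) / 0.70 ≈ +8.6%.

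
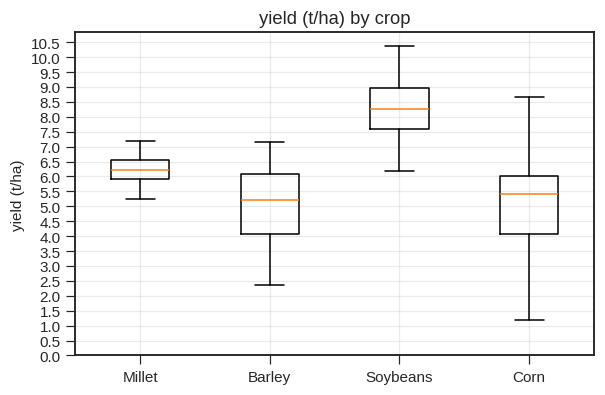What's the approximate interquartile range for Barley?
≈ 2.0

Q3 ≈ 6.0, Q1 ≈ 4.0; IQR ≈ 2.0.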